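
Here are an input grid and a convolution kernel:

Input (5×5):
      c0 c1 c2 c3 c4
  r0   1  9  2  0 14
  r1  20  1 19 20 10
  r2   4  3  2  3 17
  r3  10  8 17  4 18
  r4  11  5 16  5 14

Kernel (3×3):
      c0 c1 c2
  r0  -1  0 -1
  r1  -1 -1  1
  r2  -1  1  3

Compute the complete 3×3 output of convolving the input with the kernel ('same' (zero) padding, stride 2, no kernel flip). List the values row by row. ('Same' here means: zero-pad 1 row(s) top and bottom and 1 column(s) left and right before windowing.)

Output[0,0]: The receptive field on the zero-padded input at this output position is [0 0 0 / 0 1 9 / 0 20 1]. Elementwise product with the kernel and sum: 0·-1 + 0·-1 + 0·-1 + 1·-1 + 9·1 + 0·-1 + 20·1 + 1·3.
Output[0,1]: The receptive field on the zero-padded input at this output position is [0 0 0 / 9 2 0 / 1 19 20]. Elementwise product with the kernel and sum: 0·-1 + 0·-1 + 9·-1 + 2·-1 + 0·1 + 1·-1 + 19·1 + 20·3.

31 67 -24
32 -2 -26
-14 -28 -23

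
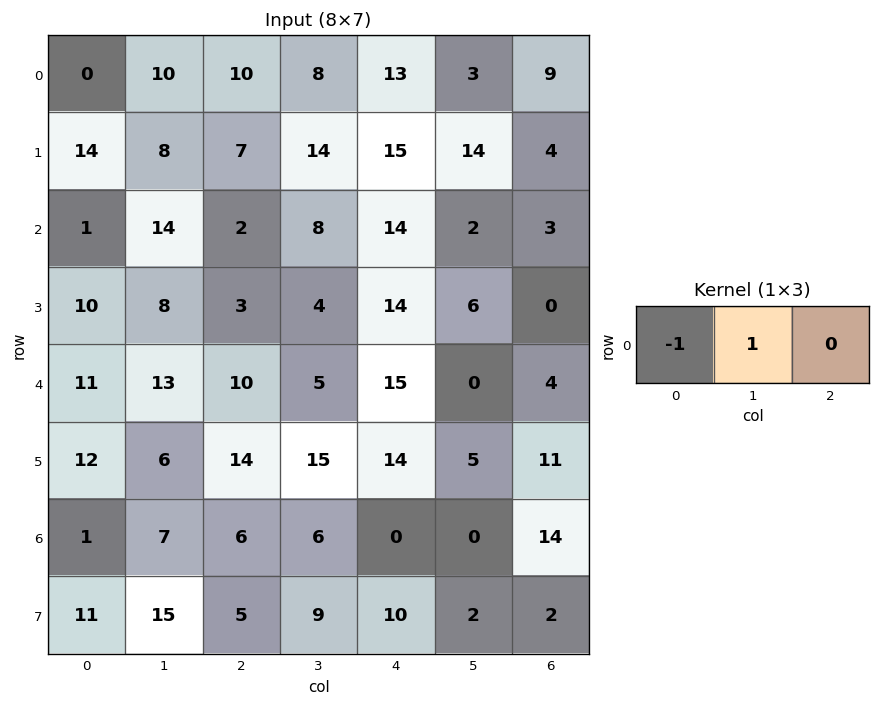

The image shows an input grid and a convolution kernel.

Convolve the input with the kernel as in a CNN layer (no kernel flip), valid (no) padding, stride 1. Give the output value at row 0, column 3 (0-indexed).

5

The receptive field on the input at this output position is [8 13 3]. Elementwise product with the kernel and sum: 8·-1 + 13·1.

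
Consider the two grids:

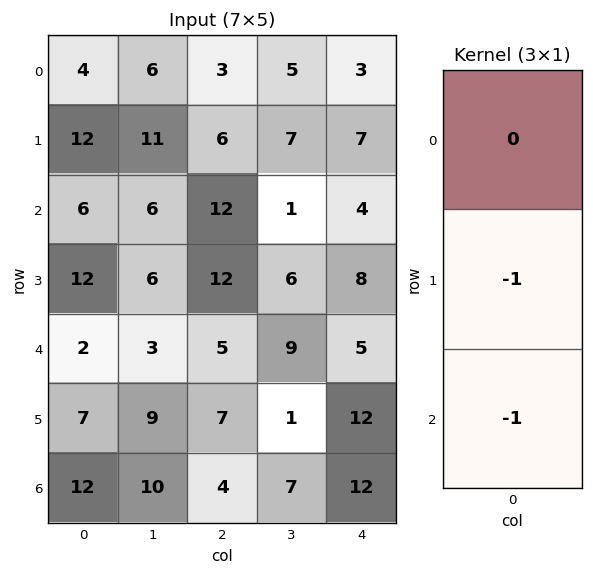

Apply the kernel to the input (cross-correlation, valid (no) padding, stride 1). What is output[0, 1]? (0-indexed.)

The receptive field on the input at this output position is [6 / 11 / 6]. Elementwise product with the kernel and sum: 11·-1 + 6·-1.

-17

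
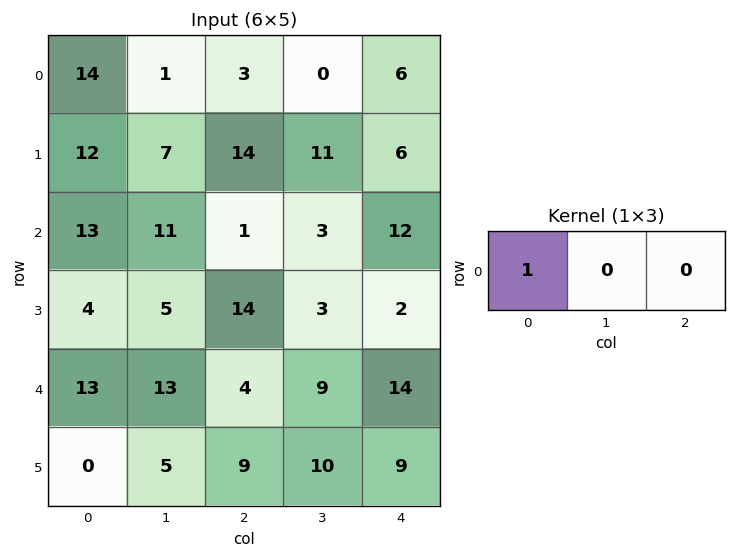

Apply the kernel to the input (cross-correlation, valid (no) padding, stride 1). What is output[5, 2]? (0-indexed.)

The receptive field on the input at this output position is [9 10 9]. Elementwise product with the kernel and sum: 9·1.

9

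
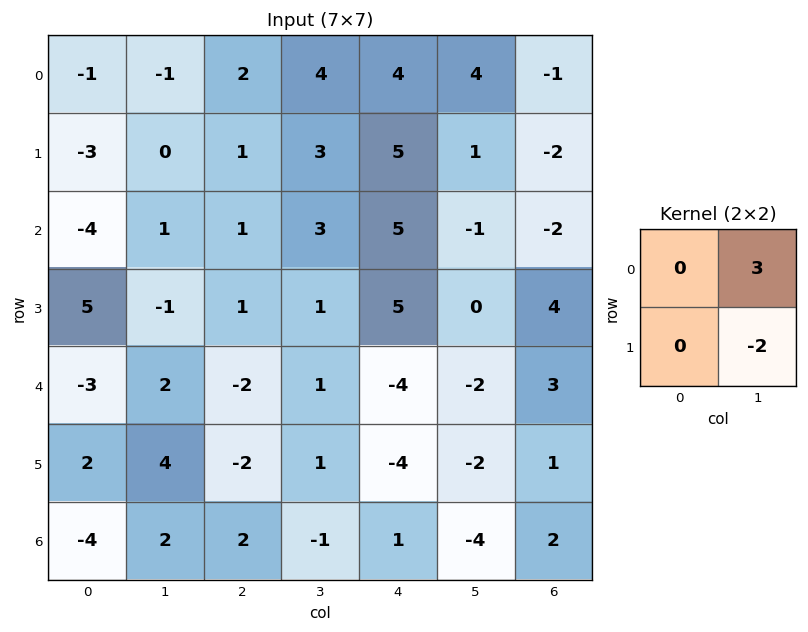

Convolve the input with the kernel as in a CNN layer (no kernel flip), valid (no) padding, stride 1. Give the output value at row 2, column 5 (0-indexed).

The receptive field on the input at this output position is [-1 -2 / 0 4]. Elementwise product with the kernel and sum: -2·3 + 4·-2.

-14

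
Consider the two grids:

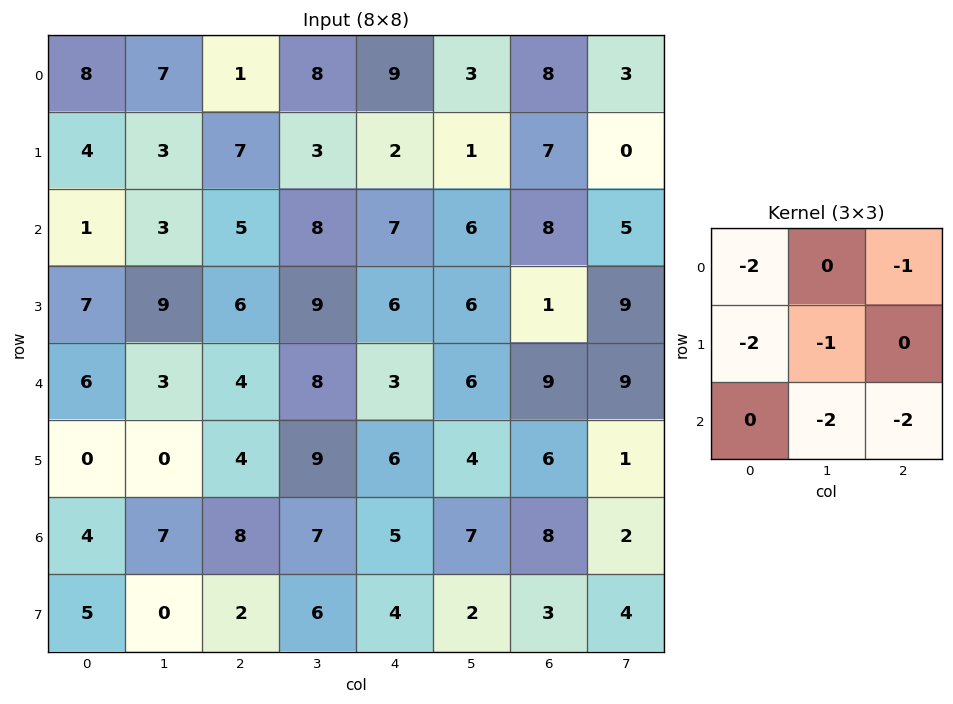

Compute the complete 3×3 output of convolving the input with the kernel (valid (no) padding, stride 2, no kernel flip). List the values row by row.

-44 -58 -59
-44 -60 -70
-46 -52 -61

Output[0,0]: The receptive field on the input at this output position is [8 7 1 / 4 3 7 / 1 3 5]. Elementwise product with the kernel and sum: 8·-2 + 1·-1 + 4·-2 + 3·-1 + 3·-2 + 5·-2.
Output[0,1]: The receptive field on the input at this output position is [1 8 9 / 7 3 2 / 5 8 7]. Elementwise product with the kernel and sum: 1·-2 + 9·-1 + 7·-2 + 3·-1 + 8·-2 + 7·-2.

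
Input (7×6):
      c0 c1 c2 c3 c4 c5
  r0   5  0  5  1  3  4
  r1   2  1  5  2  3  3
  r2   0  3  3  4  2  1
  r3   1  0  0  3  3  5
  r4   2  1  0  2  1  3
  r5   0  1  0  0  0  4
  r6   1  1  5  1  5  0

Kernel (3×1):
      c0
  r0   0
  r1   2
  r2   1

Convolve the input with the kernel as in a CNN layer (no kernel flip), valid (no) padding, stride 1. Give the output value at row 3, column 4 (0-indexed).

The receptive field on the input at this output position is [3 / 1 / 0]. Elementwise product with the kernel and sum: 1·2 + 0·1.

2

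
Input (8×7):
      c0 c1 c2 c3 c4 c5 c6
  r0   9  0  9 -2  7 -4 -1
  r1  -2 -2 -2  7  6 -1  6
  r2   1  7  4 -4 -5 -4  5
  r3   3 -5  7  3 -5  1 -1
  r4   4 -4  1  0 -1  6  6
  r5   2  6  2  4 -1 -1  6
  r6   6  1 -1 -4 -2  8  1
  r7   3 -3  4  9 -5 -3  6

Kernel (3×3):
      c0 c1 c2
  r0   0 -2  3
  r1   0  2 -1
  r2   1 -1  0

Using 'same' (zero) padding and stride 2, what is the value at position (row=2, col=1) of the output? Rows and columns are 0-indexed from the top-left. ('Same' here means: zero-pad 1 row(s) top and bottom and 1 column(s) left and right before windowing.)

1

The receptive field on the zero-padded input at this output position is [-5 7 3 / -4 1 0 / 6 2 4]. Elementwise product with the kernel and sum: 7·-2 + 3·3 + 1·2 + 0·-1 + 6·1 + 2·-1.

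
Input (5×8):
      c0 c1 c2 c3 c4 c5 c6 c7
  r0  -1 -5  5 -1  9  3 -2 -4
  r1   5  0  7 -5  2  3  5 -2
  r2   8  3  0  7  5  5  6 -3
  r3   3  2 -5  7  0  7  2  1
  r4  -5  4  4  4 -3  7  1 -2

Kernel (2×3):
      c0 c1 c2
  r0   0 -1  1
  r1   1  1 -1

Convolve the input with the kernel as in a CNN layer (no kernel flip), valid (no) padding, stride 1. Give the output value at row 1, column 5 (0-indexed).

7

The receptive field on the input at this output position is [3 5 -2 / 5 6 -3]. Elementwise product with the kernel and sum: 5·-1 + -2·1 + 5·1 + 6·1 + -3·-1.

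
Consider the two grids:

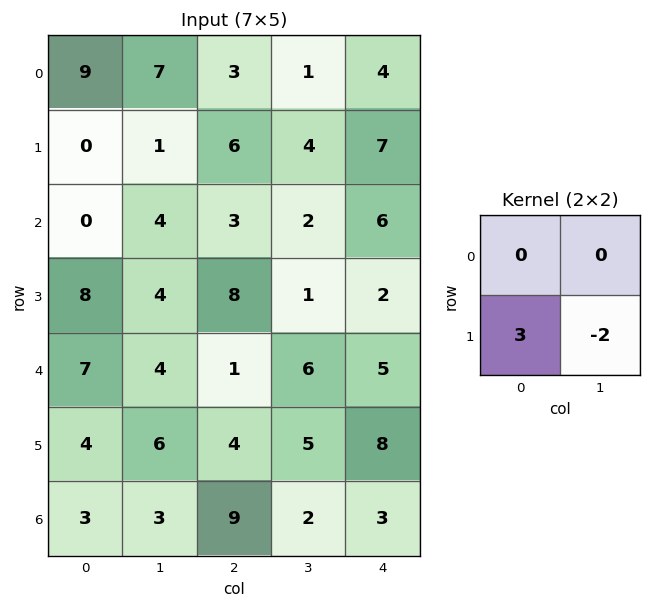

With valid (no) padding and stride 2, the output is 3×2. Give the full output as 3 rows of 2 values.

Output[0,0]: The receptive field on the input at this output position is [9 7 / 0 1]. Elementwise product with the kernel and sum: 0·3 + 1·-2.
Output[0,1]: The receptive field on the input at this output position is [3 1 / 6 4]. Elementwise product with the kernel and sum: 6·3 + 4·-2.

-2 10
16 22
0 2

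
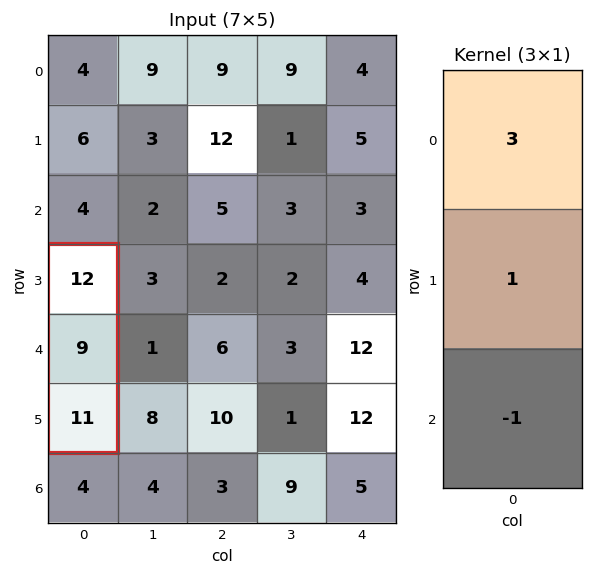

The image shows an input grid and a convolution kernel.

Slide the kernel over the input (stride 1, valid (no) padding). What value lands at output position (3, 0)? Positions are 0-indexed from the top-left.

34

The receptive field on the input at this output position is [12 / 9 / 11]. Elementwise product with the kernel and sum: 12·3 + 9·1 + 11·-1.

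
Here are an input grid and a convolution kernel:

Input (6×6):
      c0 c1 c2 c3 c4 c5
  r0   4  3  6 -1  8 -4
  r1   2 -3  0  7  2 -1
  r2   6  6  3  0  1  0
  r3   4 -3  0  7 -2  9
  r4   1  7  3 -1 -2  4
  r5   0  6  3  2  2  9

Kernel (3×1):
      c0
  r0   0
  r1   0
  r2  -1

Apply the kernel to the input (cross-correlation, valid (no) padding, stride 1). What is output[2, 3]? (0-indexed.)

1

The receptive field on the input at this output position is [0 / 7 / -1]. Elementwise product with the kernel and sum: -1·-1.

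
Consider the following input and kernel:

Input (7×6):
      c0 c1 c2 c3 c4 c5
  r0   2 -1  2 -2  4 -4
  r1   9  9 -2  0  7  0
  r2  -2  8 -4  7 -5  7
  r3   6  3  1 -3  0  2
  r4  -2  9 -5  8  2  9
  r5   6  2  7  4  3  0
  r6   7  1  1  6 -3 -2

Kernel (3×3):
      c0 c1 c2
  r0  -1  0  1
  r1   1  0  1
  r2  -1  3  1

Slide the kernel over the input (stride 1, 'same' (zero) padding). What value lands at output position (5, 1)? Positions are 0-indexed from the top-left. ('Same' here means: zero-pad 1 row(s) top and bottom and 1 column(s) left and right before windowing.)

7

The receptive field on the zero-padded input at this output position is [-2 9 -5 / 6 2 7 / 7 1 1]. Elementwise product with the kernel and sum: -2·-1 + -5·1 + 6·1 + 7·1 + 7·-1 + 1·3 + 1·1.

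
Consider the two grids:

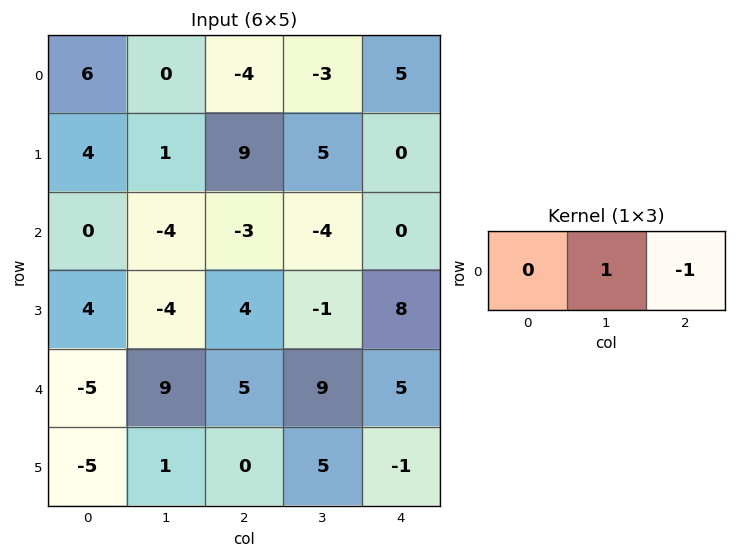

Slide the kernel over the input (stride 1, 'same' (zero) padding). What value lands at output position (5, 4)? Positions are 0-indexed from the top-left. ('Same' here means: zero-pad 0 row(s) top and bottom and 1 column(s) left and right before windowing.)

The receptive field on the zero-padded input at this output position is [5 -1 0]. Elementwise product with the kernel and sum: -1·1 + 0·-1.

-1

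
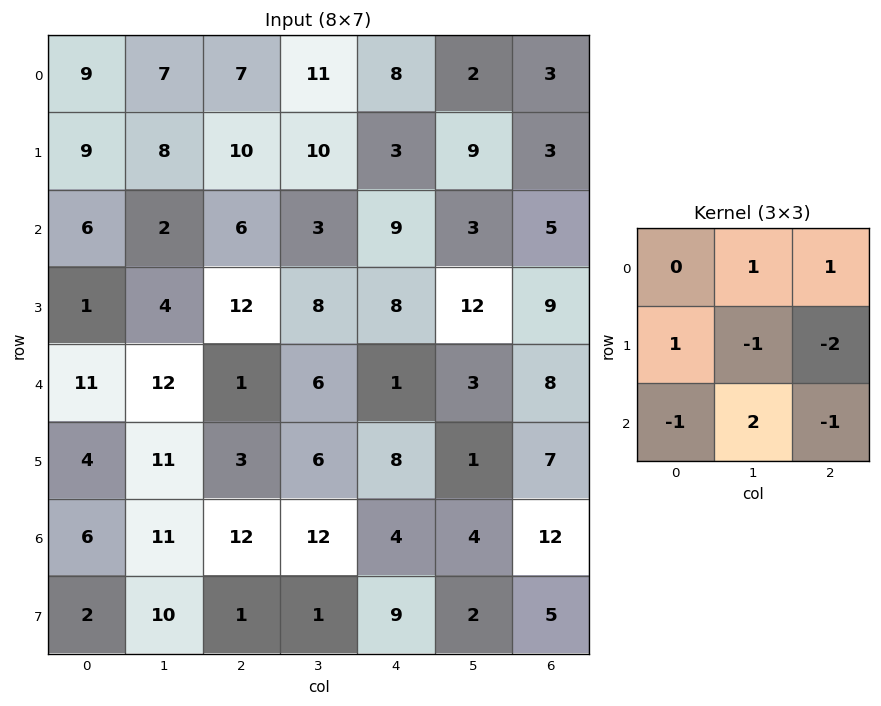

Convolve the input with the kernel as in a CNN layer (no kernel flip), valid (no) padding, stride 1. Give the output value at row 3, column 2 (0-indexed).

10

The receptive field on the input at this output position is [12 8 8 / 1 6 1 / 3 6 8]. Elementwise product with the kernel and sum: 8·1 + 8·1 + 1·1 + 6·-1 + 1·-2 + 3·-1 + 6·2 + 8·-1.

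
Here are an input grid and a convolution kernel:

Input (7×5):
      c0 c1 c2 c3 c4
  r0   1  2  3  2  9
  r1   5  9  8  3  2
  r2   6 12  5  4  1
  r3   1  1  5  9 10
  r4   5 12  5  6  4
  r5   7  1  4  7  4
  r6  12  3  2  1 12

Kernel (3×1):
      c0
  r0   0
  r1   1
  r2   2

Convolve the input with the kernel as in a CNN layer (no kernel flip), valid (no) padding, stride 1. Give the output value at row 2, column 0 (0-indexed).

The receptive field on the input at this output position is [6 / 1 / 5]. Elementwise product with the kernel and sum: 1·1 + 5·2.

11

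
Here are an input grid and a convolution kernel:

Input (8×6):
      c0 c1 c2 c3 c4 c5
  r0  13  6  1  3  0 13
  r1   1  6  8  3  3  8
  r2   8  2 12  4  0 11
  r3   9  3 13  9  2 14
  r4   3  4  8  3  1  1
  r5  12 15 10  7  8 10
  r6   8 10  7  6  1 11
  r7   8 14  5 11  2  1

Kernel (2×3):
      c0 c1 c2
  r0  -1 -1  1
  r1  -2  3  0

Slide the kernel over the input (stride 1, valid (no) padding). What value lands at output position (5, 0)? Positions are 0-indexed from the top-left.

-3

The receptive field on the input at this output position is [12 15 10 / 8 10 7]. Elementwise product with the kernel and sum: 12·-1 + 15·-1 + 10·1 + 8·-2 + 10·3.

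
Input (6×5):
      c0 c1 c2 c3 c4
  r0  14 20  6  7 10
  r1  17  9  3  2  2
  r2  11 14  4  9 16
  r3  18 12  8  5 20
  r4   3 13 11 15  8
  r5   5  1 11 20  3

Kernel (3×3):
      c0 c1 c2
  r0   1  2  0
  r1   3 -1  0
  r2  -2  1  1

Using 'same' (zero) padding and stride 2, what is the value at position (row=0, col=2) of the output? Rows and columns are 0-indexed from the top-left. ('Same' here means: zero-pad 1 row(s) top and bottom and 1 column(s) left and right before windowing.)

9

The receptive field on the zero-padded input at this output position is [0 0 0 / 7 10 0 / 2 2 0]. Elementwise product with the kernel and sum: 0·1 + 0·2 + 7·3 + 10·-1 + 2·-2 + 2·1 + 0·1.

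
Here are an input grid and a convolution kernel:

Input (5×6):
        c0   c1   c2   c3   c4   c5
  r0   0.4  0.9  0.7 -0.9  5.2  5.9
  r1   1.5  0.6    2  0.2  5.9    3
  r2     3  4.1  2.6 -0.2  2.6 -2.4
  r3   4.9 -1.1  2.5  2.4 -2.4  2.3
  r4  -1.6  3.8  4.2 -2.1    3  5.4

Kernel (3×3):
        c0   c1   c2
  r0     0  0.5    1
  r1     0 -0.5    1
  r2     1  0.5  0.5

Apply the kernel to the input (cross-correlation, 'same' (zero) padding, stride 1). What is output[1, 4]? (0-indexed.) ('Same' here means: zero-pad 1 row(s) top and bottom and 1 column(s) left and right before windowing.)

The receptive field on the zero-padded input at this output position is [-0.9 5.2 5.9 / 0.2 5.9 3 / -0.2 2.6 -2.4]. Elementwise product with the kernel and sum: 5.2·0.5 + 5.9·1 + 5.9·-0.5 + 3·1 + -0.2·1 + 2.6·0.5 + -2.4·0.5.

8.45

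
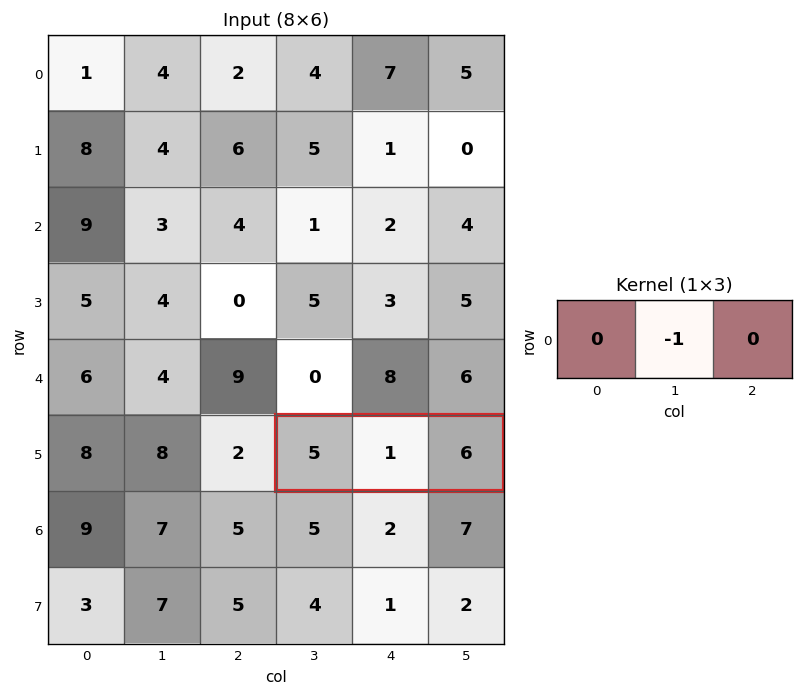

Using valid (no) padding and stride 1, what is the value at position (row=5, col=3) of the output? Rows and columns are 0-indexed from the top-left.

The receptive field on the input at this output position is [5 1 6]. Elementwise product with the kernel and sum: 1·-1.

-1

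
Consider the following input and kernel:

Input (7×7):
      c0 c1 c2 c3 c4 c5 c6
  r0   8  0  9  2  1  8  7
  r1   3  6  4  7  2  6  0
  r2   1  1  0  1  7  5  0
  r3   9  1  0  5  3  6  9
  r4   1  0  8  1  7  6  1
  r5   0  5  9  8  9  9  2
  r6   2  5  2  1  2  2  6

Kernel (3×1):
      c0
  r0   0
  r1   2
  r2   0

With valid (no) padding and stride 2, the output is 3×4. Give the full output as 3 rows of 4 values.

6 8 4 0
18 0 6 18
0 18 18 4

Output[0,0]: The receptive field on the input at this output position is [8 / 3 / 1]. Elementwise product with the kernel and sum: 3·2.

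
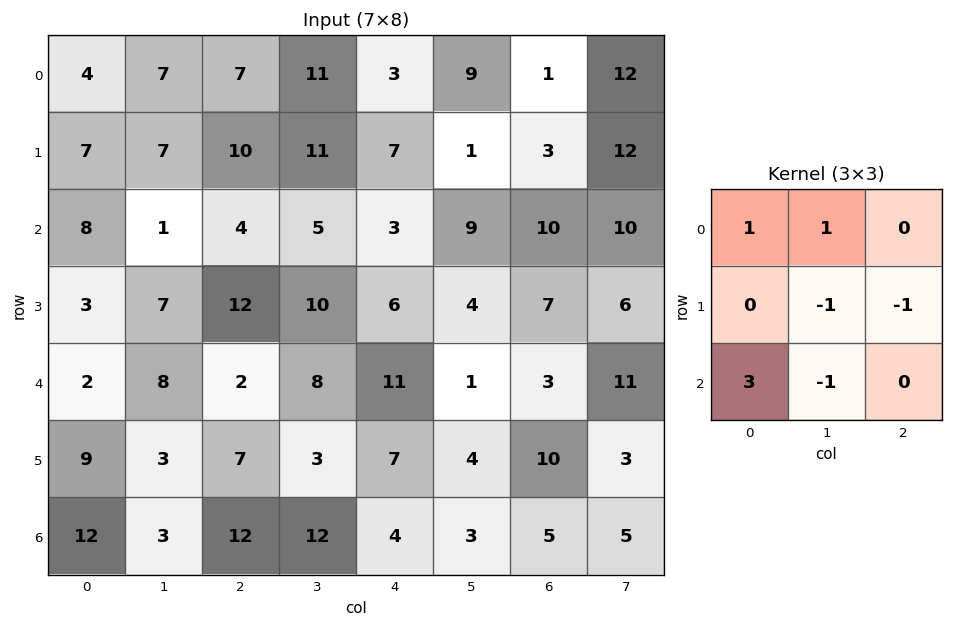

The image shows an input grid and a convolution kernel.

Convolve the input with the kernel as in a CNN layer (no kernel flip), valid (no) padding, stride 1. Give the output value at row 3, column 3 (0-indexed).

The receptive field on the input at this output position is [10 6 4 / 8 11 1 / 3 7 4]. Elementwise product with the kernel and sum: 10·1 + 6·1 + 11·-1 + 1·-1 + 3·3 + 7·-1.

6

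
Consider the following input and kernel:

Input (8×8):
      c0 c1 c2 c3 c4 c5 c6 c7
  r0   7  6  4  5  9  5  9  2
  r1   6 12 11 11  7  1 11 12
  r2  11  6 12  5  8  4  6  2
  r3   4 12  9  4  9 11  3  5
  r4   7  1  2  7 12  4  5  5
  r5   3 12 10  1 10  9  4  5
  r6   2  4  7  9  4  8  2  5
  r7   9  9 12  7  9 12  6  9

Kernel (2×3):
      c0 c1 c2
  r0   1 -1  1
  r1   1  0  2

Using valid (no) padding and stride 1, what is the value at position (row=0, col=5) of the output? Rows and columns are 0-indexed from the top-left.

The receptive field on the input at this output position is [5 9 2 / 1 11 12]. Elementwise product with the kernel and sum: 5·1 + 9·-1 + 2·1 + 1·1 + 12·2.

23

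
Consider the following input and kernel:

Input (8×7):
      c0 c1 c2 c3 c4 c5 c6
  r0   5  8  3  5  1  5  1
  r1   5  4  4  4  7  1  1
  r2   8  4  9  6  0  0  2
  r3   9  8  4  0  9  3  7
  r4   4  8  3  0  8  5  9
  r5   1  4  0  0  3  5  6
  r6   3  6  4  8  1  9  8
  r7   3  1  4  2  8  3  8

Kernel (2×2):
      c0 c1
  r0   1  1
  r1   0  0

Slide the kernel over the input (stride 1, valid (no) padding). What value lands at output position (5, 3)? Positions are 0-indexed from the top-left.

The receptive field on the input at this output position is [0 3 / 8 1]. Elementwise product with the kernel and sum: 0·1 + 3·1.

3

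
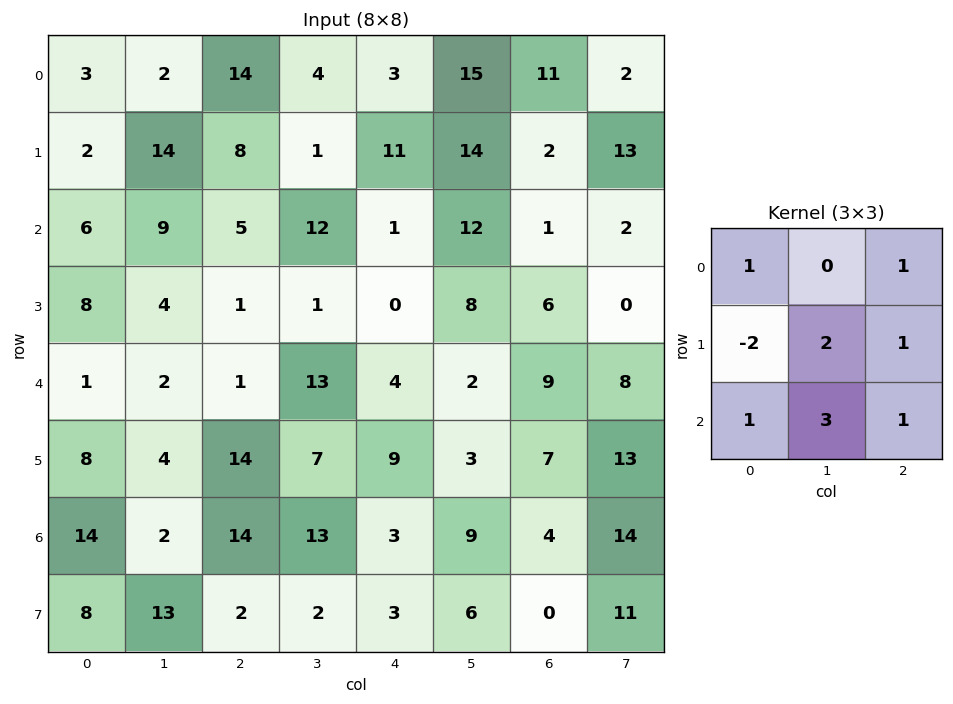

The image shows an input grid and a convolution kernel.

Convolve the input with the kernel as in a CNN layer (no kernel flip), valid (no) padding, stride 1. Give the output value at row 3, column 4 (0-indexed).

The receptive field on the input at this output position is [0 8 6 / 4 2 9 / 9 3 7]. Elementwise product with the kernel and sum: 0·1 + 6·1 + 4·-2 + 2·2 + 9·1 + 9·1 + 3·3 + 7·1.

36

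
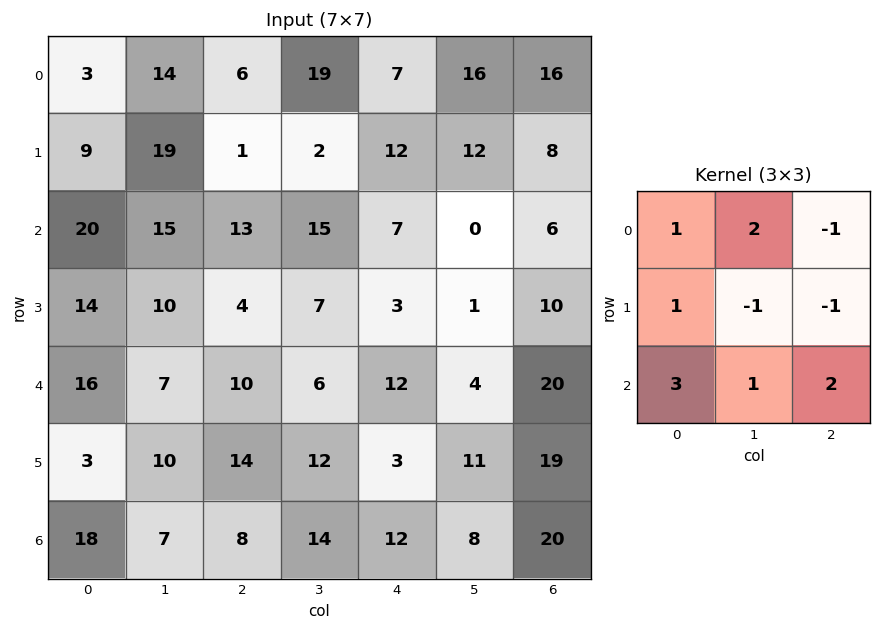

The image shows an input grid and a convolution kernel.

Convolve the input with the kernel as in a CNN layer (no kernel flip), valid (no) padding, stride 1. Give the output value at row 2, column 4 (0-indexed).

The receptive field on the input at this output position is [7 0 6 / 3 1 10 / 12 4 20]. Elementwise product with the kernel and sum: 7·1 + 0·2 + 6·-1 + 3·1 + 1·-1 + 10·-1 + 12·3 + 4·1 + 20·2.

73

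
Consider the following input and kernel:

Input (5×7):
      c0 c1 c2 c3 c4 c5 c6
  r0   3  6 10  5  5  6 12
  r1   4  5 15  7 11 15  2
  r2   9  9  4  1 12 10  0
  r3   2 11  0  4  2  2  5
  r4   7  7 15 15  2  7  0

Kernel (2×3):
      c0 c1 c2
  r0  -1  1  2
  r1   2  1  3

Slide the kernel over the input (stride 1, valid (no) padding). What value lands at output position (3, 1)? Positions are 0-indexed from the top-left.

The receptive field on the input at this output position is [11 0 4 / 7 15 15]. Elementwise product with the kernel and sum: 11·-1 + 0·1 + 4·2 + 7·2 + 15·1 + 15·3.

71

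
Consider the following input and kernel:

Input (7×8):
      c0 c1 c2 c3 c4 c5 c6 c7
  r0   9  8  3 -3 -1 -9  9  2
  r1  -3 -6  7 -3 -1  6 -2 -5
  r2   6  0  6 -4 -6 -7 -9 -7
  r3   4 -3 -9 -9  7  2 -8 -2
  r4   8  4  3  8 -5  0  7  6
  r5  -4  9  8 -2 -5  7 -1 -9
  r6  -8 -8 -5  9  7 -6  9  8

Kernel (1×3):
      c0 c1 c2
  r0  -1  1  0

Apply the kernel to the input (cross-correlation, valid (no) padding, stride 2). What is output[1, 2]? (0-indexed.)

The receptive field on the input at this output position is [-6 -7 -9]. Elementwise product with the kernel and sum: -6·-1 + -7·1.

-1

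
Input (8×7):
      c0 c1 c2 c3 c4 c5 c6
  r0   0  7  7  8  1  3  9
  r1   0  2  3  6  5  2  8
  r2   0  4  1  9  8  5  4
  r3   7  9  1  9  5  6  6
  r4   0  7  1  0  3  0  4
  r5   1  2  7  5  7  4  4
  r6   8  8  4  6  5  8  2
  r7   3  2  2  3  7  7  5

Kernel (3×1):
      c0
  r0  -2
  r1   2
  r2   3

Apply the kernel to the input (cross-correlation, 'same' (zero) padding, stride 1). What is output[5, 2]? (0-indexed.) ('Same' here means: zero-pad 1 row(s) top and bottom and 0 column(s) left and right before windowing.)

24

The receptive field on the zero-padded input at this output position is [1 / 7 / 4]. Elementwise product with the kernel and sum: 1·-2 + 7·2 + 4·3.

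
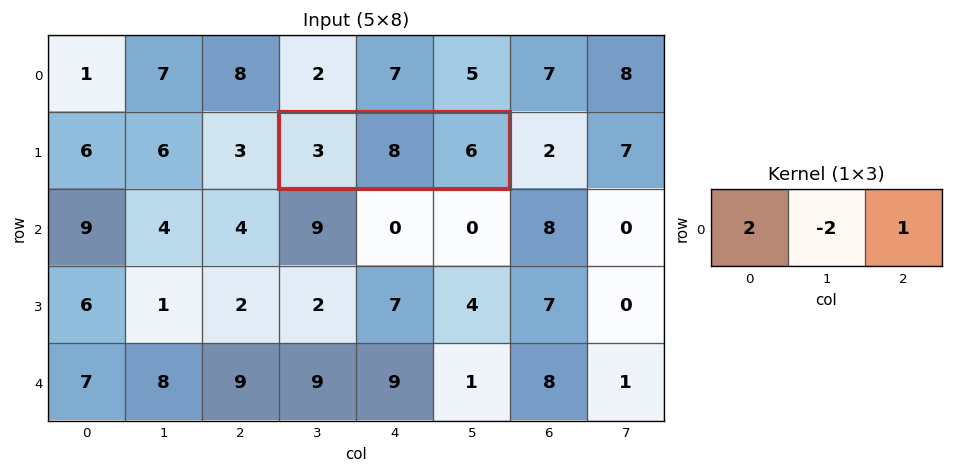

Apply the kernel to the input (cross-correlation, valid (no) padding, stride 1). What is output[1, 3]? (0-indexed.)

-4

The receptive field on the input at this output position is [3 8 6]. Elementwise product with the kernel and sum: 3·2 + 8·-2 + 6·1.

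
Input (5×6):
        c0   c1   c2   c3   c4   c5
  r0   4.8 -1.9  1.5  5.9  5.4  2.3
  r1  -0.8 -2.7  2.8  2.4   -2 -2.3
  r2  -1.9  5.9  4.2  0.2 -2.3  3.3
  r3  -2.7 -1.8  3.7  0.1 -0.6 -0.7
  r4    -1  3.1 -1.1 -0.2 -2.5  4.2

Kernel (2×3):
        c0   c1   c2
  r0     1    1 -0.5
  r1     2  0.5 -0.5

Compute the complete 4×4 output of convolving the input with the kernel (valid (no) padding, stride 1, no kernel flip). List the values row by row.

Output[0,0]: The receptive field on the input at this output position is [4.8 -1.9 1.5 / -0.8 -2.7 2.8]. Elementwise product with the kernel and sum: 4.8·1 + -1.9·1 + 1.5·-0.5 + -0.8·2 + -2.7·0.5 + 2.8·-0.5.
Output[0,1]: The receptive field on the input at this output position is [-1.9 1.5 5.9 / -2.7 2.8 2.4]. Elementwise product with the kernel and sum: -1.9·1 + 1.5·1 + 5.9·-0.5 + -2.7·2 + 2.8·0.5 + 2.4·-0.5.

-2.2 -8.55 12.5 15.1
-7.85 12.7 15.85 -0.85
-6.25 8.2 13.3 -3.5
-6.25 7.6 3.05 -3.9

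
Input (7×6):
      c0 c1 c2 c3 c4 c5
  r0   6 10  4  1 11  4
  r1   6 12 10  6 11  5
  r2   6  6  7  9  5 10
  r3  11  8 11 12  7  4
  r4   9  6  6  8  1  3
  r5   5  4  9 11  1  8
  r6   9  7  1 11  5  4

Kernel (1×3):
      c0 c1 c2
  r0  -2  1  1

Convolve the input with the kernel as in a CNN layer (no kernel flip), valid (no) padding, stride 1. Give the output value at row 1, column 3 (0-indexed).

The receptive field on the input at this output position is [6 11 5]. Elementwise product with the kernel and sum: 6·-2 + 11·1 + 5·1.

4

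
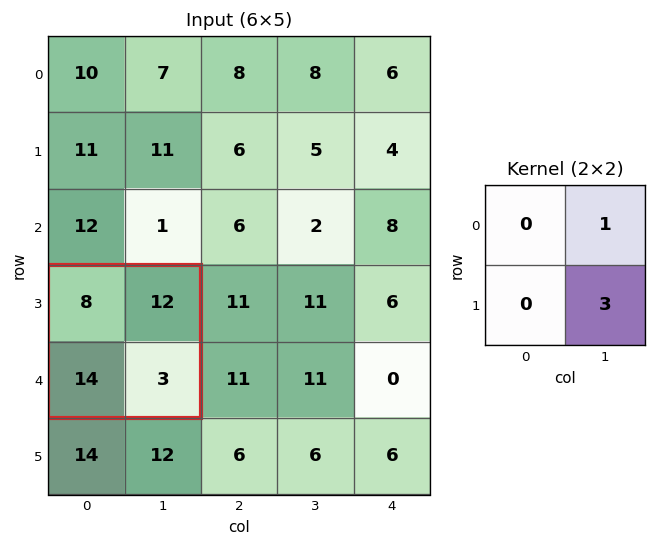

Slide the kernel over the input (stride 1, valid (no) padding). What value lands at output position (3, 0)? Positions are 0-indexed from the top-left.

21

The receptive field on the input at this output position is [8 12 / 14 3]. Elementwise product with the kernel and sum: 12·1 + 3·3.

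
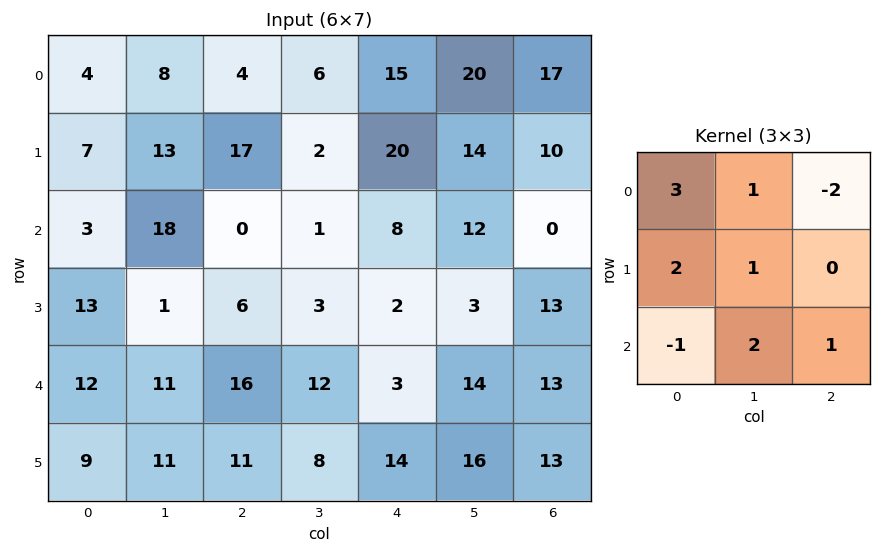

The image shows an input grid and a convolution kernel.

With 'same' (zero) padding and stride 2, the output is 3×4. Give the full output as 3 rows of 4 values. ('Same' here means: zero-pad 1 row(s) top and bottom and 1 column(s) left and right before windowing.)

Output[0,0]: The receptive field on the zero-padded input at this output position is [0 0 0 / 0 4 8 / 0 7 13]. Elementwise product with the kernel and sum: 0·3 + 0·1 + 0·-2 + 0·2 + 4·1 + 0·-1 + 7·2 + 13·1.

31 43 79 63
11 102 12 99
52 60 68 73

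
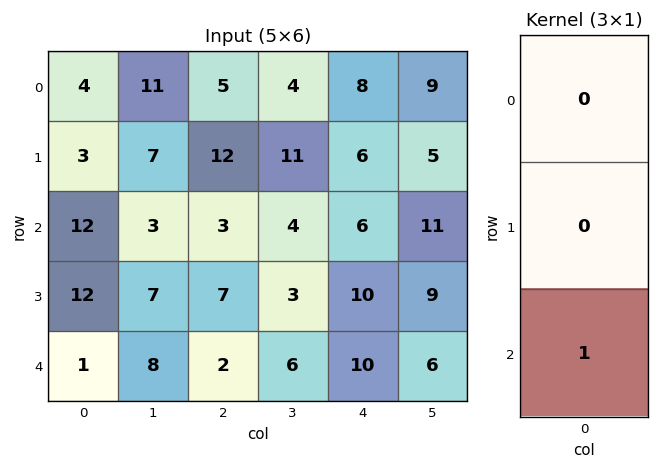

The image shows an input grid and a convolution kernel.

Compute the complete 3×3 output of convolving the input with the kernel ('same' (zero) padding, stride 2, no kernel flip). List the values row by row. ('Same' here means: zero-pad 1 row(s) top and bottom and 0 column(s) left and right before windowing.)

3 12 6
12 7 10
0 0 0

Output[0,0]: The receptive field on the zero-padded input at this output position is [0 / 4 / 3]. Elementwise product with the kernel and sum: 3·1.
Output[0,1]: The receptive field on the zero-padded input at this output position is [0 / 5 / 12]. Elementwise product with the kernel and sum: 12·1.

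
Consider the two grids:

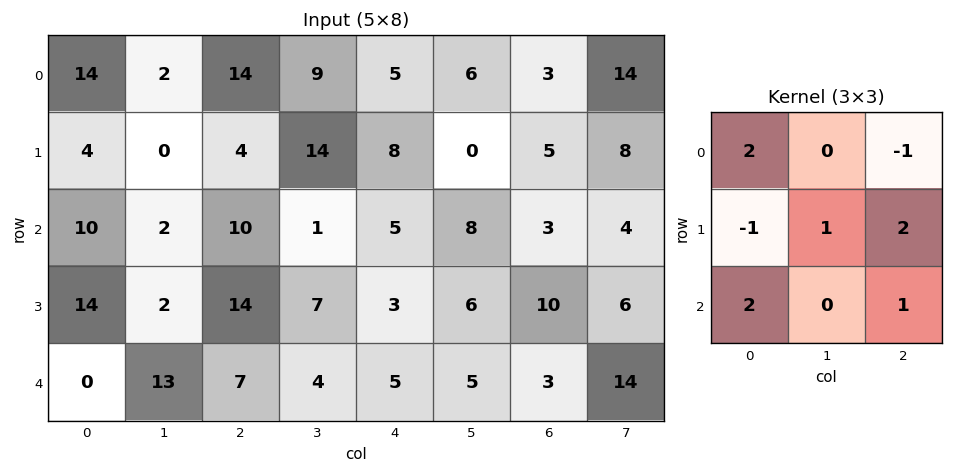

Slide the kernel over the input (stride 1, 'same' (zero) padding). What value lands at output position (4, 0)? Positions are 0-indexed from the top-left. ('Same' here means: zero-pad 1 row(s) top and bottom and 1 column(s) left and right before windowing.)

24

The receptive field on the zero-padded input at this output position is [0 14 2 / 0 0 13 / 0 0 0]. Elementwise product with the kernel and sum: 0·2 + 2·-1 + 0·-1 + 0·1 + 13·2 + 0·2 + 0·1.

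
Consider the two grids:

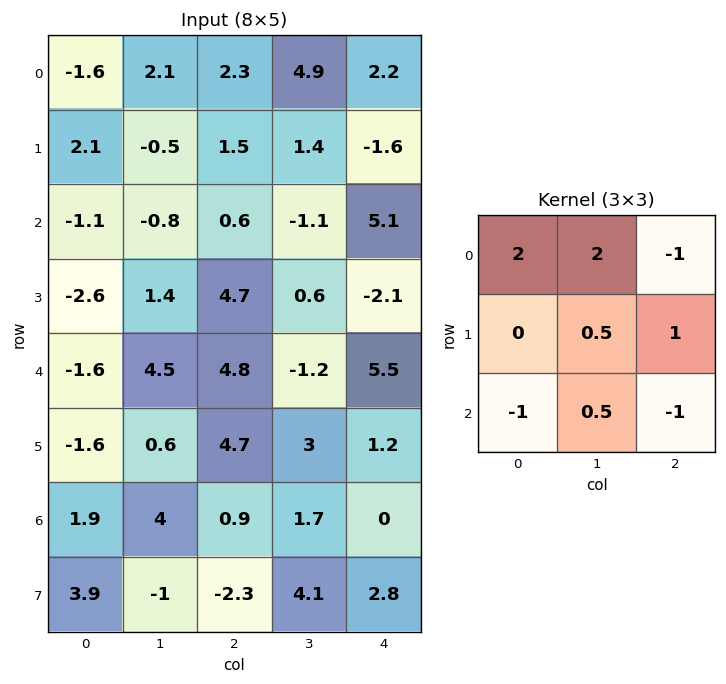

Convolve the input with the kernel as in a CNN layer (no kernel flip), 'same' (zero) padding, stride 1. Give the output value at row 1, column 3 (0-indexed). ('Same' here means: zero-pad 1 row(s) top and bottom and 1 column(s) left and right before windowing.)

5.05

The receptive field on the zero-padded input at this output position is [2.3 4.9 2.2 / 1.5 1.4 -1.6 / 0.6 -1.1 5.1]. Elementwise product with the kernel and sum: 2.3·2 + 4.9·2 + 2.2·-1 + 1.4·0.5 + -1.6·1 + 0.6·-1 + -1.1·0.5 + 5.1·-1.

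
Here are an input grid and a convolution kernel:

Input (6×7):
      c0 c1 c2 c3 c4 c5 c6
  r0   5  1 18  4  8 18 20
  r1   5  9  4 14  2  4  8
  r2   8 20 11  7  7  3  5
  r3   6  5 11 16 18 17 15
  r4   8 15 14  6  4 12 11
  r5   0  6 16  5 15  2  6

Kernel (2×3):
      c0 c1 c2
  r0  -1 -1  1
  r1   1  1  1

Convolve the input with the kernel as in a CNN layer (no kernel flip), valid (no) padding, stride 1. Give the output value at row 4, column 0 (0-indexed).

The receptive field on the input at this output position is [8 15 14 / 0 6 16]. Elementwise product with the kernel and sum: 8·-1 + 15·-1 + 14·1 + 0·1 + 6·1 + 16·1.

13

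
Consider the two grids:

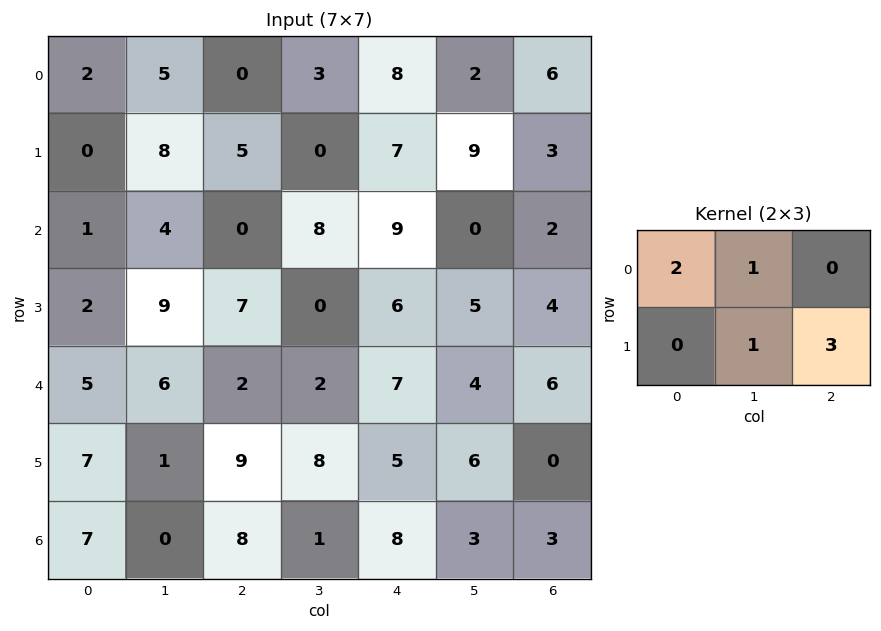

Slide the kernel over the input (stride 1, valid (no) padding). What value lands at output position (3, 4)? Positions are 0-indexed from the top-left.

39

The receptive field on the input at this output position is [6 5 4 / 7 4 6]. Elementwise product with the kernel and sum: 6·2 + 5·1 + 4·1 + 6·3.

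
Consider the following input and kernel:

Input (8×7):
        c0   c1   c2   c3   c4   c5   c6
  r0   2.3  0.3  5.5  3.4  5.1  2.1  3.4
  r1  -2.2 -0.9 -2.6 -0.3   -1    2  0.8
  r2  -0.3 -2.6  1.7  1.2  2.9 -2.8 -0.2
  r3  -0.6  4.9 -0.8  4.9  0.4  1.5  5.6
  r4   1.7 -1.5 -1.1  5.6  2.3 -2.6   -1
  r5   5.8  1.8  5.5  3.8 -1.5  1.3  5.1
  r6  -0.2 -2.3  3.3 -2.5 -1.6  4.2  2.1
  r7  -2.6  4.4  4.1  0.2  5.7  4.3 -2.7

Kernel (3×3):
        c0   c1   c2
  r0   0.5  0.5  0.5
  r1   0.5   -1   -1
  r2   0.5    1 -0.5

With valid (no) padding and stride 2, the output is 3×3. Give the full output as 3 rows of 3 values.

Output[0,0]: The receptive field on the input at this output position is [2.3 0.3 5.5 / -2.2 -0.9 -2.6 / -0.3 -2.6 1.7]. Elementwise product with the kernel and sum: 2.3·0.5 + 0.3·0.5 + 5.5·0.5 + -2.2·0.5 + -0.9·-1 + -2.6·-1 + -0.3·0.5 + -2.6·1 + 1.7·-0.5.
Output[0,1]: The receptive field on the input at this output position is [5.5 3.4 5.1 / -2.6 -0.3 -1 / 1.7 1.2 2.9]. Elementwise product with the kernel and sum: 5.5·0.5 + 3.4·0.5 + 5.1·0.5 + -2.6·0.5 + -0.3·-1 + -1·-1 + 1.7·0.5 + 1.2·1 + 2.9·-0.5.

2.85 7.6 0.75
-5.1 1.1 -7.9
-8.9 3.8 -5.45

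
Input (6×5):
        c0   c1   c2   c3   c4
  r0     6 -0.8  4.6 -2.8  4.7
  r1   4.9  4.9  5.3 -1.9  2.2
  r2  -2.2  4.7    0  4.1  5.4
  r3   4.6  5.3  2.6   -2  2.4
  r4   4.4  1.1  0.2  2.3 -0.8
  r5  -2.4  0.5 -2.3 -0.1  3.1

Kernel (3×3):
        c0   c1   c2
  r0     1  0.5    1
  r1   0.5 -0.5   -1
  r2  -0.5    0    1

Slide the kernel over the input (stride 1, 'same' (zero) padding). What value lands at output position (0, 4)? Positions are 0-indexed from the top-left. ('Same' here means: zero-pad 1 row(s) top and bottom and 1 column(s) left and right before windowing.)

-2.8

The receptive field on the zero-padded input at this output position is [0 0 0 / -2.8 4.7 0 / -1.9 2.2 0]. Elementwise product with the kernel and sum: 0·1 + 0·0.5 + 0·1 + -2.8·0.5 + 4.7·-0.5 + 0·-1 + -1.9·-0.5 + 0·1.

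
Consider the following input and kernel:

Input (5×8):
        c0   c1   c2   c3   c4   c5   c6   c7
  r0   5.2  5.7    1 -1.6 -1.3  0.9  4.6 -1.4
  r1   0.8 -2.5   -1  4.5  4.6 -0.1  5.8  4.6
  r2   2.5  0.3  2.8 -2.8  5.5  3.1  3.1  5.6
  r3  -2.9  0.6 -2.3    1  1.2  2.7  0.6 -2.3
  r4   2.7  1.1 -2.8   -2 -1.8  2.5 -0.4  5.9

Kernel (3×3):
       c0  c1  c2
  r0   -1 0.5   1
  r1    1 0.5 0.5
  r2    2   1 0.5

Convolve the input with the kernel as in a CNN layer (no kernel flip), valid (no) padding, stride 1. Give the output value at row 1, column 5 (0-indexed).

The receptive field on the input at this output position is [-0.1 5.8 4.6 / 3.1 3.1 5.6 / 2.7 0.6 -2.3]. Elementwise product with the kernel and sum: -0.1·-1 + 5.8·0.5 + 4.6·1 + 3.1·1 + 3.1·0.5 + 5.6·0.5 + 2.7·2 + 0.6·1 + -2.3·0.5.

19.9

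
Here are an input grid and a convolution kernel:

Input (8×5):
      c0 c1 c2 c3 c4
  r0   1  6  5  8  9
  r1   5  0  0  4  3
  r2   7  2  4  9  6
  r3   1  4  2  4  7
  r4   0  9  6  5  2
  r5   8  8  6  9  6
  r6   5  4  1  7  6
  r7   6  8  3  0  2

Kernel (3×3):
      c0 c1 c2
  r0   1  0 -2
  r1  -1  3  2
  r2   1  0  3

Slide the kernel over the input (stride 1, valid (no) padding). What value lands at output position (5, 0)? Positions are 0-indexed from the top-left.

The receptive field on the input at this output position is [8 8 6 / 5 4 1 / 6 8 3]. Elementwise product with the kernel and sum: 8·1 + 6·-2 + 5·-1 + 4·3 + 1·2 + 6·1 + 3·3.

20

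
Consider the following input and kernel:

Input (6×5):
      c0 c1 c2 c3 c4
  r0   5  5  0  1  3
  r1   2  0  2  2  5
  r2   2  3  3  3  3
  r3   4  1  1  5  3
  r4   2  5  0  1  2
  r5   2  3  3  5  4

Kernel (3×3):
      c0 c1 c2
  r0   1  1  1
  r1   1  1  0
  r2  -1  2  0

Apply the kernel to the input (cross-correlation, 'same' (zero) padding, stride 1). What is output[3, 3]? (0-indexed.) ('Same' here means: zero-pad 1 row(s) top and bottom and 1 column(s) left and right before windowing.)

17

The receptive field on the zero-padded input at this output position is [3 3 3 / 1 5 3 / 0 1 2]. Elementwise product with the kernel and sum: 3·1 + 3·1 + 3·1 + 1·1 + 5·1 + 0·-1 + 1·2.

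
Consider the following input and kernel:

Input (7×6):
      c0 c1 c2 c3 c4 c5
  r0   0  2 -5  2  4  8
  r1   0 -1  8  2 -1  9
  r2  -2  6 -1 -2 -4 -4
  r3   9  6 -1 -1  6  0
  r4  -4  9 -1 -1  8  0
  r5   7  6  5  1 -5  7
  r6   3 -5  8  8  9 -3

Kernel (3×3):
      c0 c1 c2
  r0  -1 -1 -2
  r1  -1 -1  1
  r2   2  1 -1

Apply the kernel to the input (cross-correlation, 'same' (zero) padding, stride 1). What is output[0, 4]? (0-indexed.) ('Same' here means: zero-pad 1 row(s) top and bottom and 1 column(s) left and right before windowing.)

The receptive field on the zero-padded input at this output position is [0 0 0 / 2 4 8 / 2 -1 9]. Elementwise product with the kernel and sum: 0·-1 + 0·-1 + 0·-2 + 2·-1 + 4·-1 + 8·1 + 2·2 + -1·1 + 9·-1.

-4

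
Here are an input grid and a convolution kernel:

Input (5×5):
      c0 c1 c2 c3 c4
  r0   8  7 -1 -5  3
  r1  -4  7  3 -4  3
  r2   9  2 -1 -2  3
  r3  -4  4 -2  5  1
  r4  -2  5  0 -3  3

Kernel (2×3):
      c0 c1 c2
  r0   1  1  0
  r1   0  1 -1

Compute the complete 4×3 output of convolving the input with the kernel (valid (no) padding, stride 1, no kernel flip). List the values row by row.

19 13 -13
6 11 -6
17 -6 1
5 5 -3

Output[0,0]: The receptive field on the input at this output position is [8 7 -1 / -4 7 3]. Elementwise product with the kernel and sum: 8·1 + 7·1 + 7·1 + 3·-1.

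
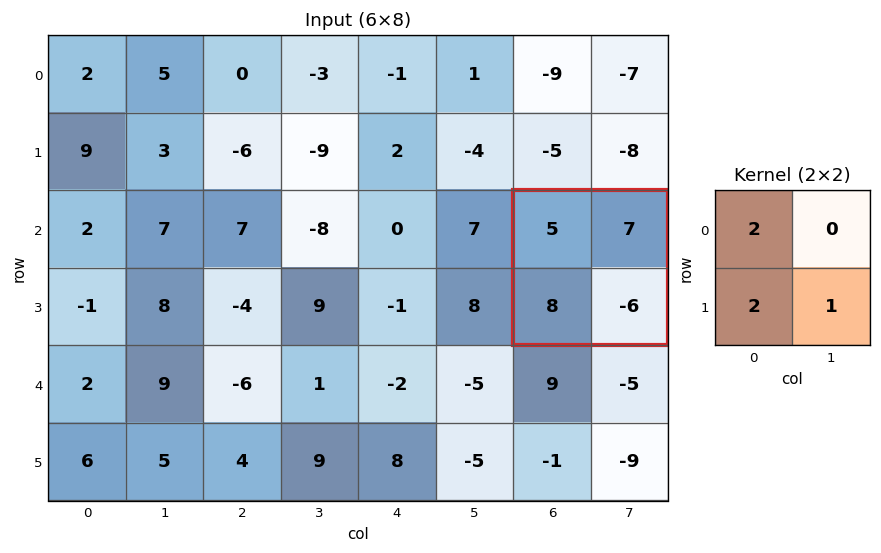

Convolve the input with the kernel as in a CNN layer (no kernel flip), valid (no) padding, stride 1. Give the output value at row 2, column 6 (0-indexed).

20

The receptive field on the input at this output position is [5 7 / 8 -6]. Elementwise product with the kernel and sum: 5·2 + 8·2 + -6·1.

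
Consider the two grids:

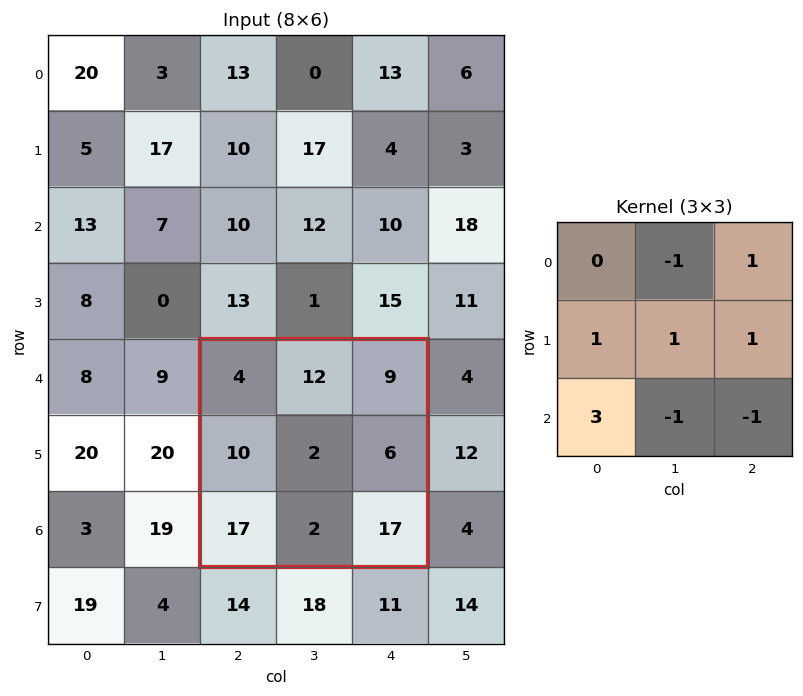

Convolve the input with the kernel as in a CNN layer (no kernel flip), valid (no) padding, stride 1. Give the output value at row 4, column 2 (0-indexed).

The receptive field on the input at this output position is [4 12 9 / 10 2 6 / 17 2 17]. Elementwise product with the kernel and sum: 12·-1 + 9·1 + 10·1 + 2·1 + 6·1 + 17·3 + 2·-1 + 17·-1.

47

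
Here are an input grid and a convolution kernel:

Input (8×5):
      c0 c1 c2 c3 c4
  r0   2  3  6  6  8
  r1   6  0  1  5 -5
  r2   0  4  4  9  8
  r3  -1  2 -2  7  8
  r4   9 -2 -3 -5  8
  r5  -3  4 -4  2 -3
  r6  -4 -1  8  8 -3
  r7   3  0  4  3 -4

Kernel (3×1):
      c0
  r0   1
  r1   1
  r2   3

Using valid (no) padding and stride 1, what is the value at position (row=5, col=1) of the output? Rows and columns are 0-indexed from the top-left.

3

The receptive field on the input at this output position is [4 / -1 / 0]. Elementwise product with the kernel and sum: 4·1 + -1·1 + 0·3.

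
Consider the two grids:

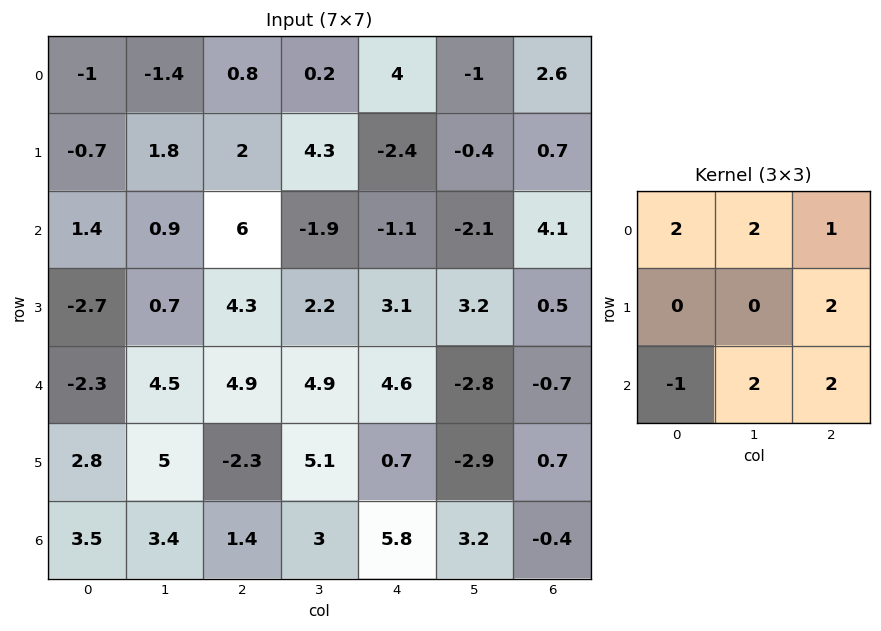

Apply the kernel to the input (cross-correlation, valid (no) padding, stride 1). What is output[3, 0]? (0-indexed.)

The receptive field on the input at this output position is [-2.7 0.7 4.3 / -2.3 4.5 4.9 / 2.8 5 -2.3]. Elementwise product with the kernel and sum: -2.7·2 + 0.7·2 + 4.3·1 + 4.9·2 + 2.8·-1 + 5·2 + -2.3·2.

12.7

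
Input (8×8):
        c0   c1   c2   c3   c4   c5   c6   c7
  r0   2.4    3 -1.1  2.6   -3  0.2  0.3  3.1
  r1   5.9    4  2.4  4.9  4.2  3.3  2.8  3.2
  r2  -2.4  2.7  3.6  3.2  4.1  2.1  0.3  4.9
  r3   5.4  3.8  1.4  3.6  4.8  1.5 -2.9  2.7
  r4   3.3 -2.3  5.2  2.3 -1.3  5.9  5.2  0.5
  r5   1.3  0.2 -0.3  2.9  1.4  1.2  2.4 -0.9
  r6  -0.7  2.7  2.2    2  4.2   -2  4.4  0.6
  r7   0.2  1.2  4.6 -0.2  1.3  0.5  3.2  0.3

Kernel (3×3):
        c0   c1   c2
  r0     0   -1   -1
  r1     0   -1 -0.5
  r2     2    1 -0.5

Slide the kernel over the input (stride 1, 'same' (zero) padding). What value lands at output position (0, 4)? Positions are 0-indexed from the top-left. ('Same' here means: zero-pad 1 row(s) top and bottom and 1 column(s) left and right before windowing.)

The receptive field on the zero-padded input at this output position is [0 0 0 / 2.6 -3 0.2 / 4.9 4.2 3.3]. Elementwise product with the kernel and sum: 0·-1 + 0·-1 + -3·-1 + 0.2·-0.5 + 4.9·2 + 4.2·1 + 3.3·-0.5.

15.25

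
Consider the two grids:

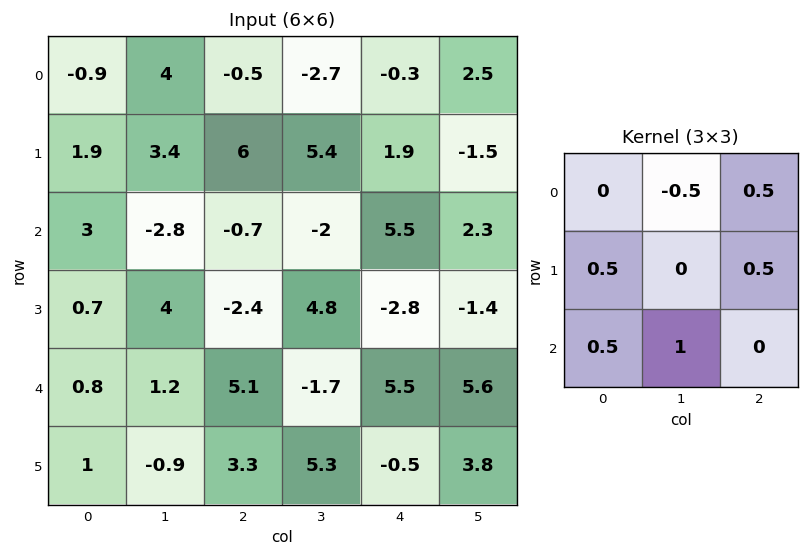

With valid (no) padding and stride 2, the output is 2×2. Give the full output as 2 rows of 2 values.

Output[0,0]: The receptive field on the input at this output position is [-0.9 4 -0.5 / 1.9 3.4 6 / 3 -2.8 -0.7]. Elementwise product with the kernel and sum: 4·-0.5 + -0.5·0.5 + 1.9·0.5 + 6·0.5 + 3·0.5 + -2.8·1.

0.4 2.8
1.8 2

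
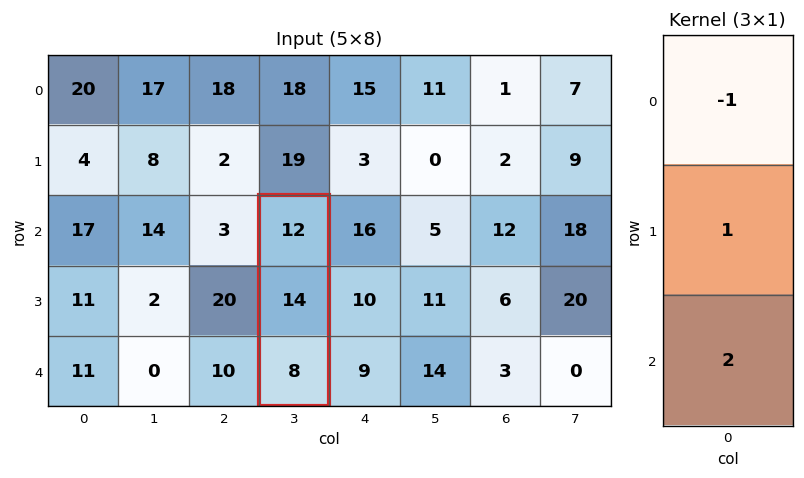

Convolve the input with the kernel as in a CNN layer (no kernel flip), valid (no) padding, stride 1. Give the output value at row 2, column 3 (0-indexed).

18

The receptive field on the input at this output position is [12 / 14 / 8]. Elementwise product with the kernel and sum: 12·-1 + 14·1 + 8·2.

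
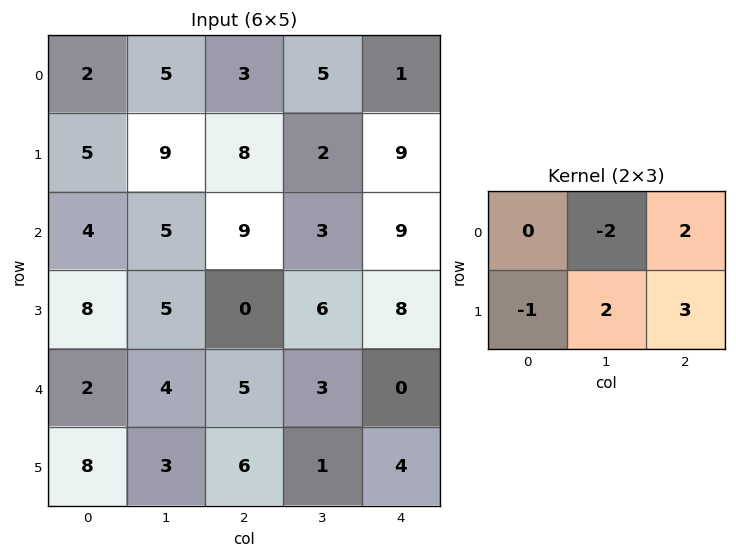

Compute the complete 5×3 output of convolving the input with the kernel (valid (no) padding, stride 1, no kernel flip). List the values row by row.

33 17 15
31 10 38
10 1 48
11 27 5
18 8 2

Output[0,0]: The receptive field on the input at this output position is [2 5 3 / 5 9 8]. Elementwise product with the kernel and sum: 5·-2 + 3·2 + 5·-1 + 9·2 + 8·3.
Output[0,1]: The receptive field on the input at this output position is [5 3 5 / 9 8 2]. Elementwise product with the kernel and sum: 3·-2 + 5·2 + 9·-1 + 8·2 + 2·3.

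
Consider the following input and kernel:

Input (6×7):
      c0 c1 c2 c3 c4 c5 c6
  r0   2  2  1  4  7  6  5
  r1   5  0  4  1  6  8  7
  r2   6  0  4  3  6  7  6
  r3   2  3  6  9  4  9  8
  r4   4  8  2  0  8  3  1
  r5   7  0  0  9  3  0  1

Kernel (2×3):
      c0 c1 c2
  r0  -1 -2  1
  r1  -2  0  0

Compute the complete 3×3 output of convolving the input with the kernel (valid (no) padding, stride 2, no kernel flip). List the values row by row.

-15 -10 -26
-6 -16 -22
-32 6 -19

Output[0,0]: The receptive field on the input at this output position is [2 2 1 / 5 0 4]. Elementwise product with the kernel and sum: 2·-1 + 2·-2 + 1·1 + 5·-2.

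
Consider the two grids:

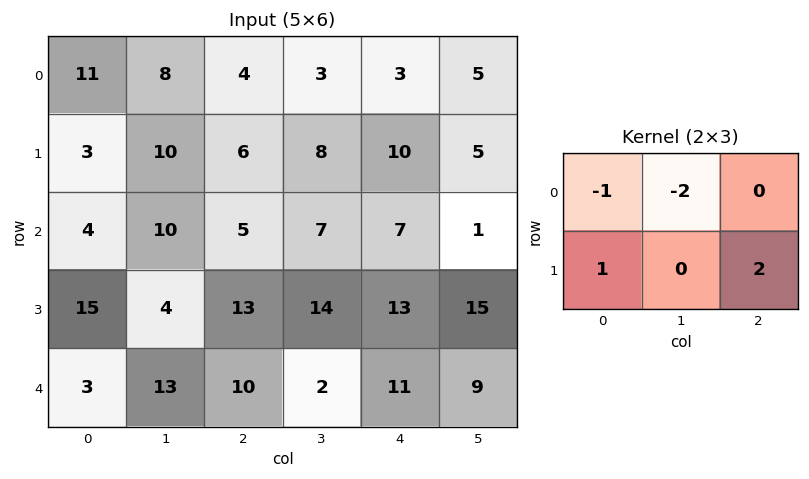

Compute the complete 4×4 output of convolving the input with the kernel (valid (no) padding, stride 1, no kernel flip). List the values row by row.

-12 10 16 9
-9 2 -3 -19
17 12 20 23
0 -13 -9 -20

Output[0,0]: The receptive field on the input at this output position is [11 8 4 / 3 10 6]. Elementwise product with the kernel and sum: 11·-1 + 8·-2 + 3·1 + 6·2.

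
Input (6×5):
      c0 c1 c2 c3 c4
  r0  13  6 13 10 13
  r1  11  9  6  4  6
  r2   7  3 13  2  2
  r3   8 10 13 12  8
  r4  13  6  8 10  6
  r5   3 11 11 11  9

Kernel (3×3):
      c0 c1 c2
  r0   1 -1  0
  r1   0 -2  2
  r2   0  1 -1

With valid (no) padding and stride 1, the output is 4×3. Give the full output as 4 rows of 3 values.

Output[0,0]: The receptive field on the input at this output position is [13 6 13 / 11 9 6 / 7 3 13]. Elementwise product with the kernel and sum: 13·1 + 6·-1 + 9·-2 + 6·2 + 3·1 + 13·-1.
Output[0,1]: The receptive field on the input at this output position is [6 13 10 / 9 6 4 / 3 13 2]. Elementwise product with the kernel and sum: 6·1 + 13·-1 + 6·-2 + 4·2 + 13·1 + 2·-1.

-9 0 7
19 -18 6
8 -14 7
2 1 -5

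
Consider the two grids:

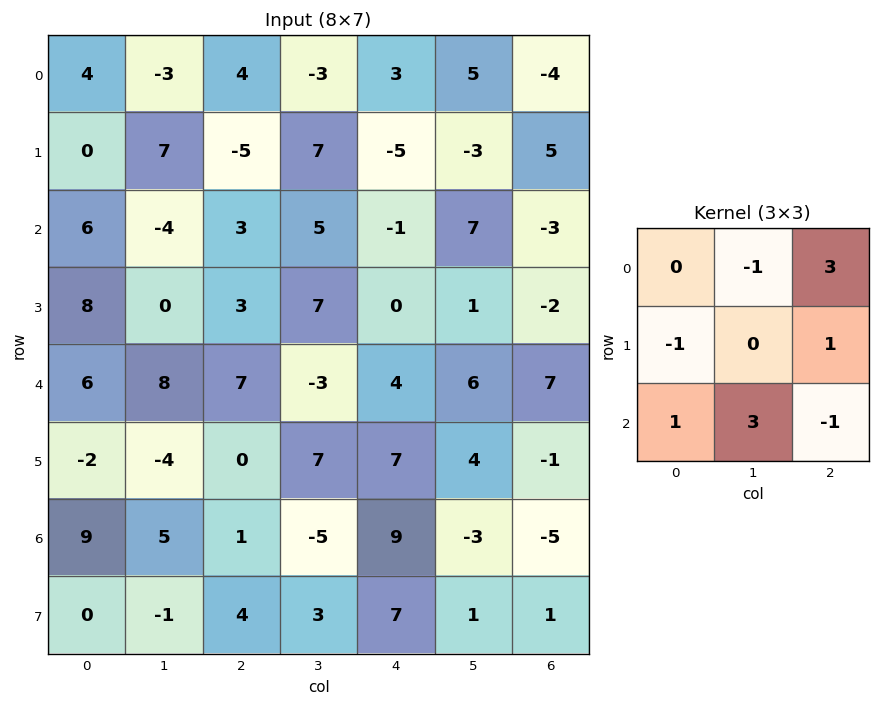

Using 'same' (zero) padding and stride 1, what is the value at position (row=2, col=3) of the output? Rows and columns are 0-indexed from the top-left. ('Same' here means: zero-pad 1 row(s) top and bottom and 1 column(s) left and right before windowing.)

The receptive field on the zero-padded input at this output position is [-5 7 -5 / 3 5 -1 / 3 7 0]. Elementwise product with the kernel and sum: 7·-1 + -5·3 + 3·-1 + -1·1 + 3·1 + 7·3 + 0·-1.

-2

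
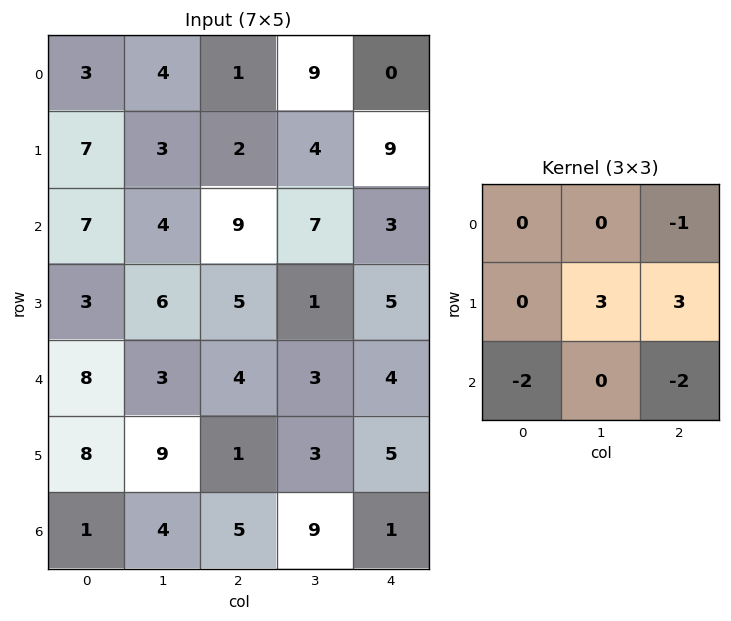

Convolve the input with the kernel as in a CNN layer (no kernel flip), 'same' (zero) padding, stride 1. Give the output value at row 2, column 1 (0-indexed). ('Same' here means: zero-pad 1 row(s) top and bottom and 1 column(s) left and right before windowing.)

21

The receptive field on the zero-padded input at this output position is [7 3 2 / 7 4 9 / 3 6 5]. Elementwise product with the kernel and sum: 2·-1 + 4·3 + 9·3 + 3·-2 + 5·-2.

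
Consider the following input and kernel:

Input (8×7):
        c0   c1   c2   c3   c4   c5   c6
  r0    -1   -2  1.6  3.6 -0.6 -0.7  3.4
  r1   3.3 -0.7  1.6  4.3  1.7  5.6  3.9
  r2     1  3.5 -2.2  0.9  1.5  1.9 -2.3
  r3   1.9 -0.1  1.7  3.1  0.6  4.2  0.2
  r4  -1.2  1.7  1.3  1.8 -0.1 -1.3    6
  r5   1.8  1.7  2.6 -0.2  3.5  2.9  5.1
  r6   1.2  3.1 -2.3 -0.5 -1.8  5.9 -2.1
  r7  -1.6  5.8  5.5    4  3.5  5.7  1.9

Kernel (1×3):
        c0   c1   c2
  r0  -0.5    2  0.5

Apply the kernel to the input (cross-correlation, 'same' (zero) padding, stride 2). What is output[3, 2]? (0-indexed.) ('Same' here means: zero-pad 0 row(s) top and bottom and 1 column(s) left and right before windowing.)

-0.4

The receptive field on the zero-padded input at this output position is [-0.5 -1.8 5.9]. Elementwise product with the kernel and sum: -0.5·-0.5 + -1.8·2 + 5.9·0.5.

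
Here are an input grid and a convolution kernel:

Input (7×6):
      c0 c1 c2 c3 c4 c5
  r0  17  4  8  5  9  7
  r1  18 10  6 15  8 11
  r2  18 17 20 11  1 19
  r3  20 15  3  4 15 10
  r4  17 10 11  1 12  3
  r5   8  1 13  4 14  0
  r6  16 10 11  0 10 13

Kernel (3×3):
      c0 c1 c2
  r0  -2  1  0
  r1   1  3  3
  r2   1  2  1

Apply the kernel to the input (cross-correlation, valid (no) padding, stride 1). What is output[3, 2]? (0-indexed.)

The receptive field on the input at this output position is [3 4 15 / 11 1 12 / 13 4 14]. Elementwise product with the kernel and sum: 3·-2 + 4·1 + 11·1 + 1·3 + 12·3 + 13·1 + 4·2 + 14·1.

83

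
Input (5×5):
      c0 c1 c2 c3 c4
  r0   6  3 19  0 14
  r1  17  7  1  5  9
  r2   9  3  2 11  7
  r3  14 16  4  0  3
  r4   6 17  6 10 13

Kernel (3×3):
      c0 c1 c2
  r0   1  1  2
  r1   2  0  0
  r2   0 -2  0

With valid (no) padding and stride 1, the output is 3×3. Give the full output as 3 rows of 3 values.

Output[0,0]: The receptive field on the input at this output position is [6 3 19 / 17 7 1 / 9 3 2]. Elementwise product with the kernel and sum: 6·1 + 3·1 + 19·2 + 17·2 + 3·-2.
Output[0,1]: The receptive field on the input at this output position is [3 19 0 / 7 1 5 / 3 2 11]. Elementwise product with the kernel and sum: 3·1 + 19·1 + 0·2 + 7·2 + 2·-2.

75 32 27
12 16 28
10 47 15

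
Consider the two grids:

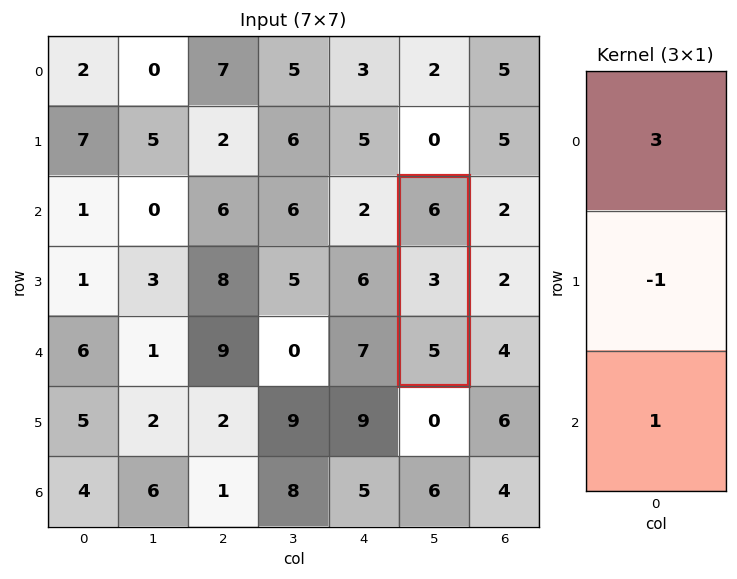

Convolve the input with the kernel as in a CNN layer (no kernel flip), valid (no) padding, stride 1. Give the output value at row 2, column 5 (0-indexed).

The receptive field on the input at this output position is [6 / 3 / 5]. Elementwise product with the kernel and sum: 6·3 + 3·-1 + 5·1.

20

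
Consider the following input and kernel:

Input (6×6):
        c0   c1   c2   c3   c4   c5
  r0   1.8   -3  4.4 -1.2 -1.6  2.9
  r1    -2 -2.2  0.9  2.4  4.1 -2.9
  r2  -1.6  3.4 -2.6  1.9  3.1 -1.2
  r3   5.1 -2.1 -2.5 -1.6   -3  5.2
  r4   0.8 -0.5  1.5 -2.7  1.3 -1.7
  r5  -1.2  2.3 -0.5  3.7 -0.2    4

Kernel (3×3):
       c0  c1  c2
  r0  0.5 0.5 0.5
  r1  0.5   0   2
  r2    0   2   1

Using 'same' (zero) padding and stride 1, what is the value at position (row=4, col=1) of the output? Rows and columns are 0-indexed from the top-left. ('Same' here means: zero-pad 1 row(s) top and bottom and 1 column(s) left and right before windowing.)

7.75

The receptive field on the zero-padded input at this output position is [5.1 -2.1 -2.5 / 0.8 -0.5 1.5 / -1.2 2.3 -0.5]. Elementwise product with the kernel and sum: 5.1·0.5 + -2.1·0.5 + -2.5·0.5 + 0.8·0.5 + 1.5·2 + 2.3·2 + -0.5·1.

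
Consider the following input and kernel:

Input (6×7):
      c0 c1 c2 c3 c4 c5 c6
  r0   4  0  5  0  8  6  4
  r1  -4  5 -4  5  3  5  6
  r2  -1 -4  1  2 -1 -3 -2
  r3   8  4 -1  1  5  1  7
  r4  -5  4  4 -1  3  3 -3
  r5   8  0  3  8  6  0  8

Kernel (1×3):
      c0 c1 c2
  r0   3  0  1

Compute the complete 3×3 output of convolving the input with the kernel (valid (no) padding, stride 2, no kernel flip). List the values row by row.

Output[0,0]: The receptive field on the input at this output position is [4 0 5]. Elementwise product with the kernel and sum: 4·3 + 5·1.
Output[0,1]: The receptive field on the input at this output position is [5 0 8]. Elementwise product with the kernel and sum: 5·3 + 8·1.

17 23 28
-2 2 -5
-11 15 6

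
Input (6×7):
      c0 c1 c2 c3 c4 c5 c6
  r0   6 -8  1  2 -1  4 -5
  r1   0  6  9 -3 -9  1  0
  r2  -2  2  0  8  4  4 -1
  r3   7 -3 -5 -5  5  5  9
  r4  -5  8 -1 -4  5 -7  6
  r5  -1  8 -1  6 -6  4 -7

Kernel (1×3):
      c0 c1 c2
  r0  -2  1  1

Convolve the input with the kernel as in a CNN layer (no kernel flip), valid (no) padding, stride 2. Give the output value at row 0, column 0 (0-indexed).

The receptive field on the input at this output position is [6 -8 1]. Elementwise product with the kernel and sum: 6·-2 + -8·1 + 1·1.

-19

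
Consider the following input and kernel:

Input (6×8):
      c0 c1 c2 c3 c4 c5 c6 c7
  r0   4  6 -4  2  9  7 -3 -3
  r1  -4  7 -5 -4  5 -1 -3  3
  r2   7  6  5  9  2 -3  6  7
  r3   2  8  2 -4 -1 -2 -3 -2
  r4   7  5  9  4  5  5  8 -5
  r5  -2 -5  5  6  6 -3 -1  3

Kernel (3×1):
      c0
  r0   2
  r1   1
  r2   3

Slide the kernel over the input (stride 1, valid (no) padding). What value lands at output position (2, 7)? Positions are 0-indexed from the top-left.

-3

The receptive field on the input at this output position is [7 / -2 / -5]. Elementwise product with the kernel and sum: 7·2 + -2·1 + -5·3.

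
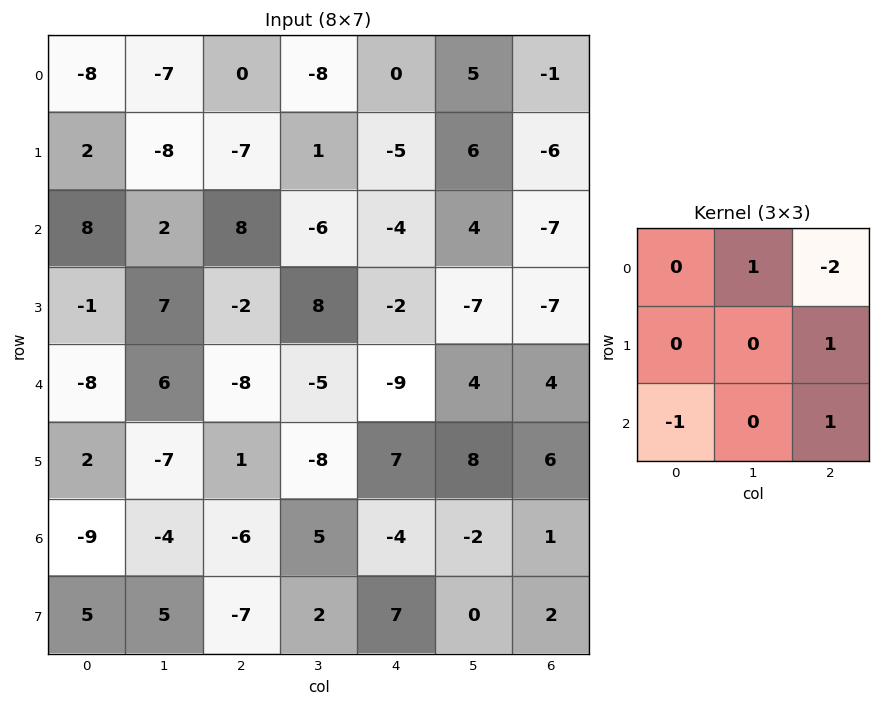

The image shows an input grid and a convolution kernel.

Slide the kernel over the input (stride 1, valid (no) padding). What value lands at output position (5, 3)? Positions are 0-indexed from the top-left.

-13

The receptive field on the input at this output position is [-8 7 8 / 5 -4 -2 / 2 7 0]. Elementwise product with the kernel and sum: 7·1 + 8·-2 + -2·1 + 2·-1 + 0·1.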